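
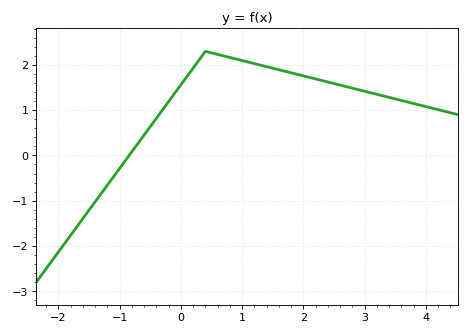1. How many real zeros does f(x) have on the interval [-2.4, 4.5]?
1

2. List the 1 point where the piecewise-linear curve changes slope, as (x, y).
(0.4, 2.3)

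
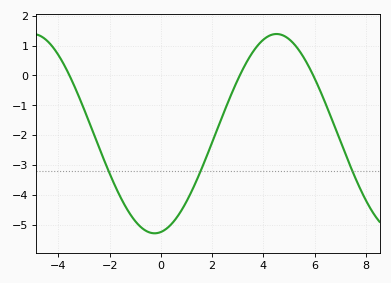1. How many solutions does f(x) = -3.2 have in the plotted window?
3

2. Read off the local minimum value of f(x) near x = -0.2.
-5.3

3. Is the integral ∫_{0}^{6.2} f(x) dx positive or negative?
negative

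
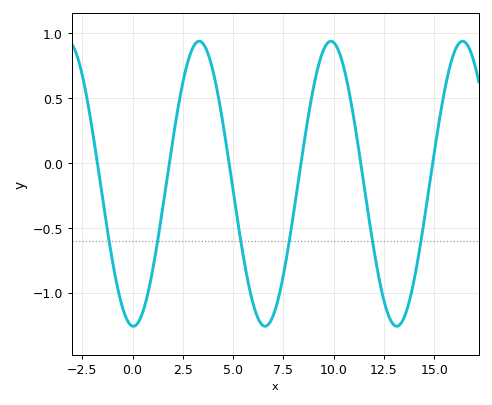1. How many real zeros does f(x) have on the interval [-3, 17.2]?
6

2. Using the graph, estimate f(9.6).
0.906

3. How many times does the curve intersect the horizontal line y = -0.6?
6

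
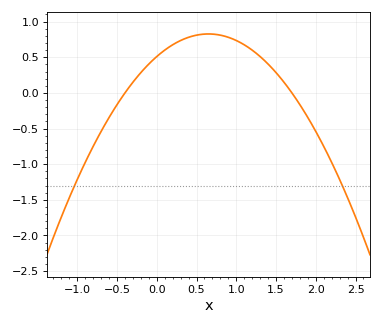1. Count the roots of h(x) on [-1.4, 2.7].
2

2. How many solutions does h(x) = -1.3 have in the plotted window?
2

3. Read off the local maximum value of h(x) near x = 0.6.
0.85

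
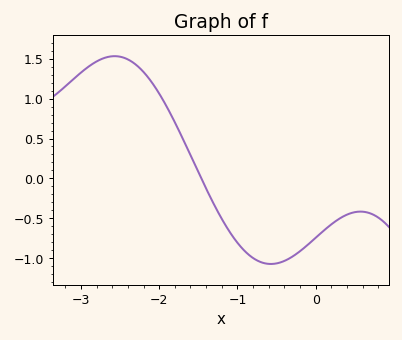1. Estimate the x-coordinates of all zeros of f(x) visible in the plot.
-1.5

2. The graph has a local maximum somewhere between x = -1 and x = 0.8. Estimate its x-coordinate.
0.6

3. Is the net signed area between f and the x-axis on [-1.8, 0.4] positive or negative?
negative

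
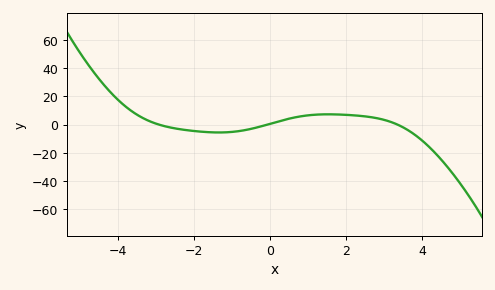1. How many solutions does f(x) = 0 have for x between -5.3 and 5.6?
3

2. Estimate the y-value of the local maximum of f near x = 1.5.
7.36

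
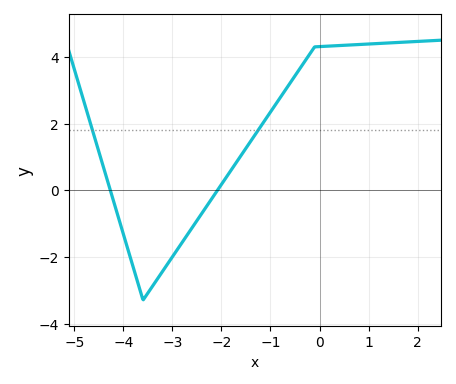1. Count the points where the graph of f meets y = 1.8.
2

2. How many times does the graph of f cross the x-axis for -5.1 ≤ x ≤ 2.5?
2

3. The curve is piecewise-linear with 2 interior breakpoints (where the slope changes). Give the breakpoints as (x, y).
(-3.6, -3.3); (-0.1, 4.3)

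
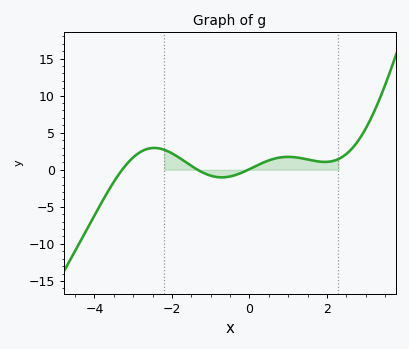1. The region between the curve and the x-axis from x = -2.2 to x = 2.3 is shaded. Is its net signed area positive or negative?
positive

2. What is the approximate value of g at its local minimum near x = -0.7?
-1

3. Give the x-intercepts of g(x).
-3.2, -1.4, 0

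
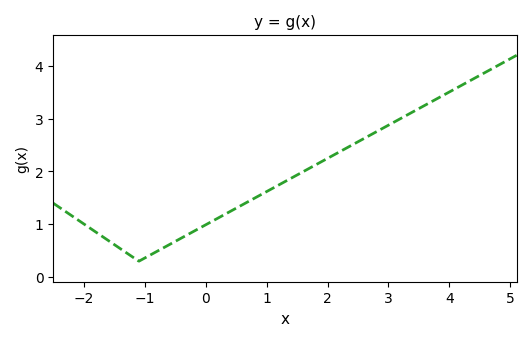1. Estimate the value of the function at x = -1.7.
0.8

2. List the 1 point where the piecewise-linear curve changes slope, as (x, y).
(-1.1, 0.3)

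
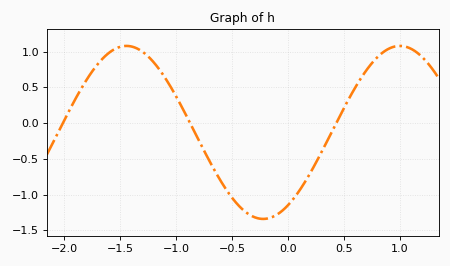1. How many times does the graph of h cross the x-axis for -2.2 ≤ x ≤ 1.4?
3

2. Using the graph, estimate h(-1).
0.35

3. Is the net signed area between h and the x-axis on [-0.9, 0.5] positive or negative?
negative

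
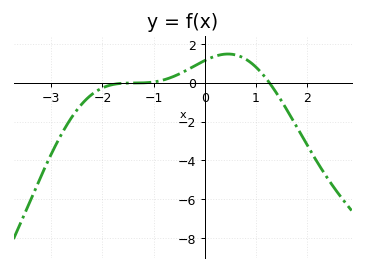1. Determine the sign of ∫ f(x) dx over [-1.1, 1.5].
positive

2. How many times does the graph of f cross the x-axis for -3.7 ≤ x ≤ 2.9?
2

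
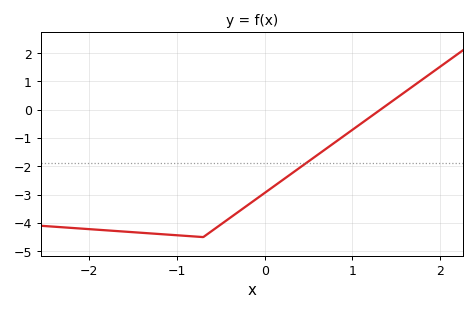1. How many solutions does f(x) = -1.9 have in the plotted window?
1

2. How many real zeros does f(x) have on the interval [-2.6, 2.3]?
1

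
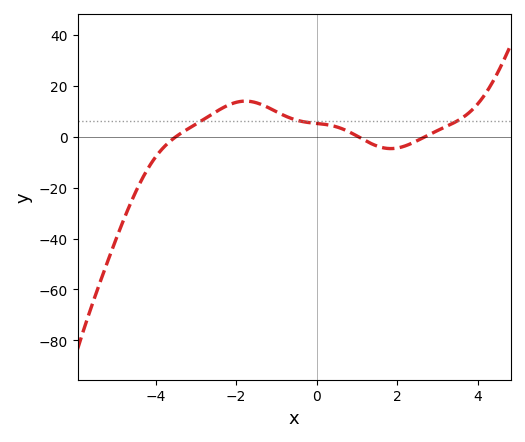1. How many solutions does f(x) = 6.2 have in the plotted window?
3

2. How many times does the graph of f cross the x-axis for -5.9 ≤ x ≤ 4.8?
3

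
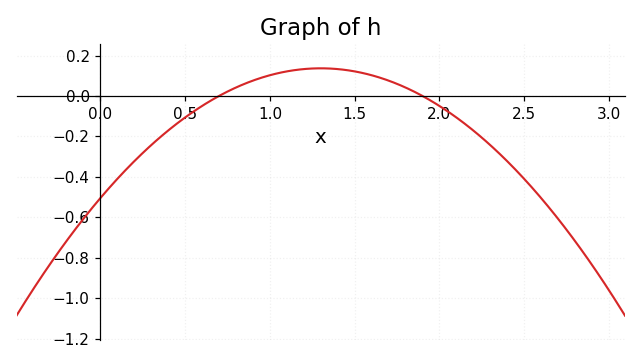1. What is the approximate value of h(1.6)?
0.103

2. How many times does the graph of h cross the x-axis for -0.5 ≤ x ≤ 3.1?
2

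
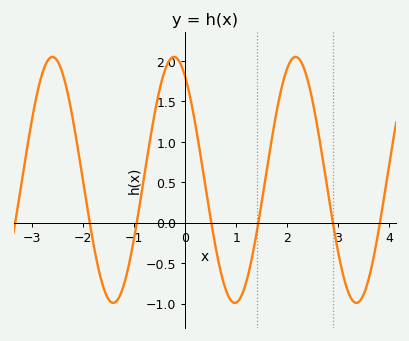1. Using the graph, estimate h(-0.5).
1.65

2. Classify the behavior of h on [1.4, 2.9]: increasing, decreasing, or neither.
neither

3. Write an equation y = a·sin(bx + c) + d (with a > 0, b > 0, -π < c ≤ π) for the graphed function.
y = 1.52sin(2.6x + 2.1) + 0.53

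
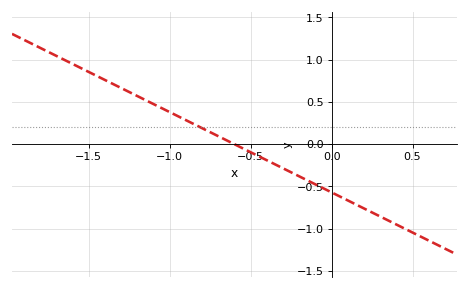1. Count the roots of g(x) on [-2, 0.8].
1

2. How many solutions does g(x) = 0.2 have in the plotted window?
1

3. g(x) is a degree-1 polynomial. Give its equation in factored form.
y = -0.95(x + 0.6)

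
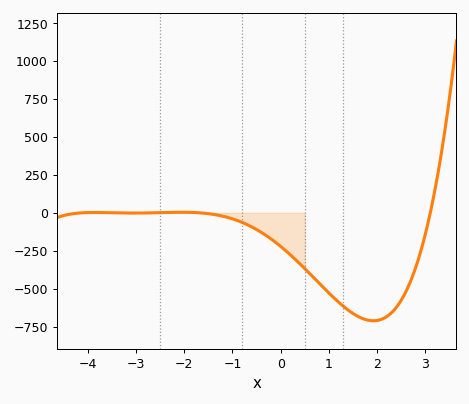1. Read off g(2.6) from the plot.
-500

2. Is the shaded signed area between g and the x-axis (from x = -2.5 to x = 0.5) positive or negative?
negative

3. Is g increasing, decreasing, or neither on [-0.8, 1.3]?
decreasing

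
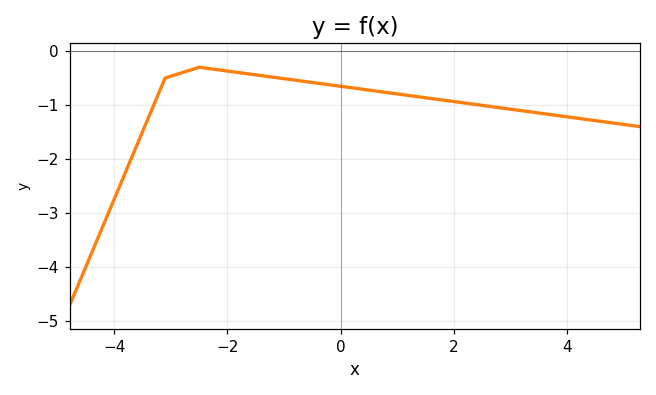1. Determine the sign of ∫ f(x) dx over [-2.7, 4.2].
negative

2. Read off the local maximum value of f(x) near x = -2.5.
-0.3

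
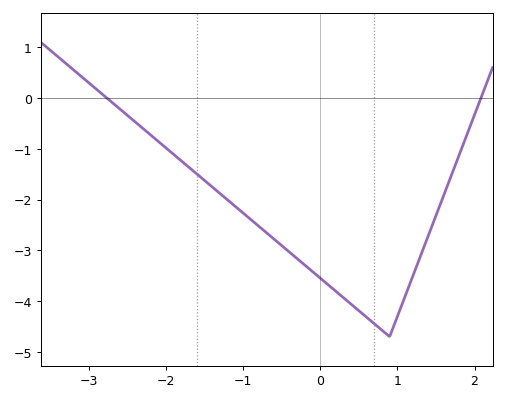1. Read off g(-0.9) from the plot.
-2.4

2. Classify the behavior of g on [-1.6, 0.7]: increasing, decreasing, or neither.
decreasing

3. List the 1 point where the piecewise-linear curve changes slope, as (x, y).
(0.9, -4.7)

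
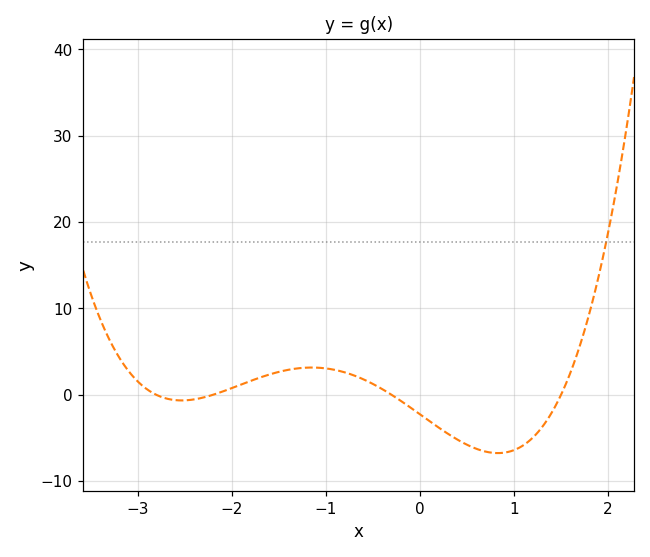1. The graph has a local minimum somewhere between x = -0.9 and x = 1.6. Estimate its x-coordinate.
0.8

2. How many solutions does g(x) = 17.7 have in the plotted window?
1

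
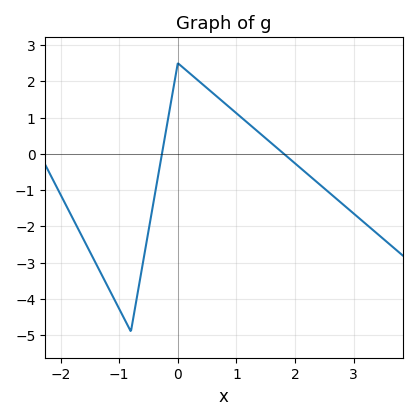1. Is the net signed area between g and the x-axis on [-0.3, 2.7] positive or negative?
positive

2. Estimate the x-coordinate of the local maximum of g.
0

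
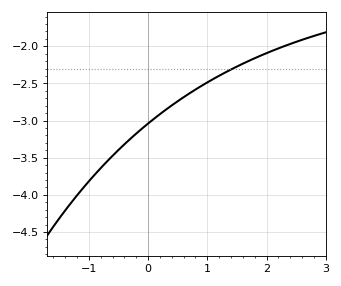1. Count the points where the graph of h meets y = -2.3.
1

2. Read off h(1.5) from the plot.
-2.25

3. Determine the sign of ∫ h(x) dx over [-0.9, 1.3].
negative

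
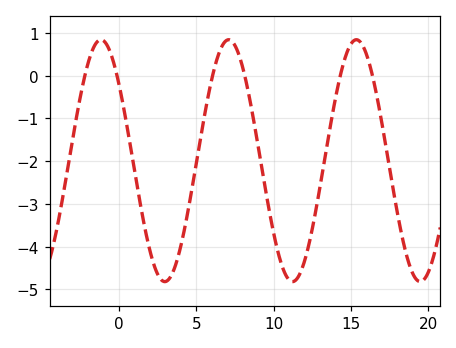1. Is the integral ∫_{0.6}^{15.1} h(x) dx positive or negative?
negative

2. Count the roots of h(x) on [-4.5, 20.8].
6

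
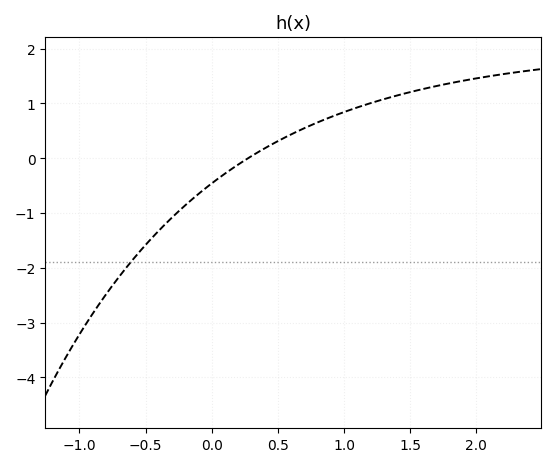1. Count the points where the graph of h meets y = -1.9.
1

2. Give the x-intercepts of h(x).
0.25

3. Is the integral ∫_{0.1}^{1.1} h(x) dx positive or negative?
positive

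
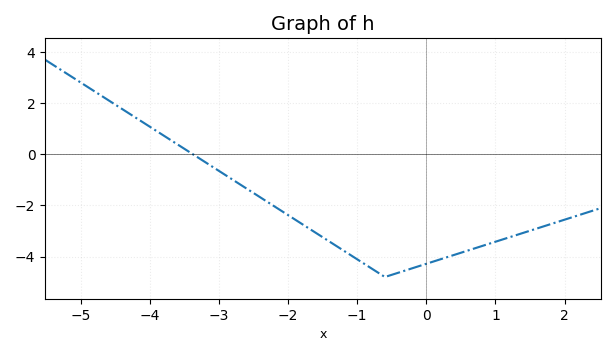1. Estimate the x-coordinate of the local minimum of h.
-0.6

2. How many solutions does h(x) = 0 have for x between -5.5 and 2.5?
1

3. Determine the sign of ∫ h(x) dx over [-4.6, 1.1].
negative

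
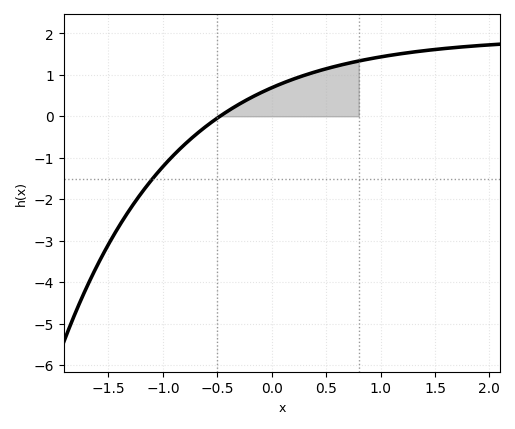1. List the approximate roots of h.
-0.5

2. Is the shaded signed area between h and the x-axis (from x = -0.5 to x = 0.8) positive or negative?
positive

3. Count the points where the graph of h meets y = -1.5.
1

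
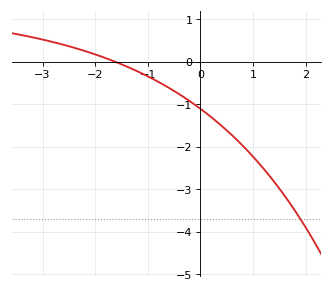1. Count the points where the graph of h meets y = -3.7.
1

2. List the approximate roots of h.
-1.63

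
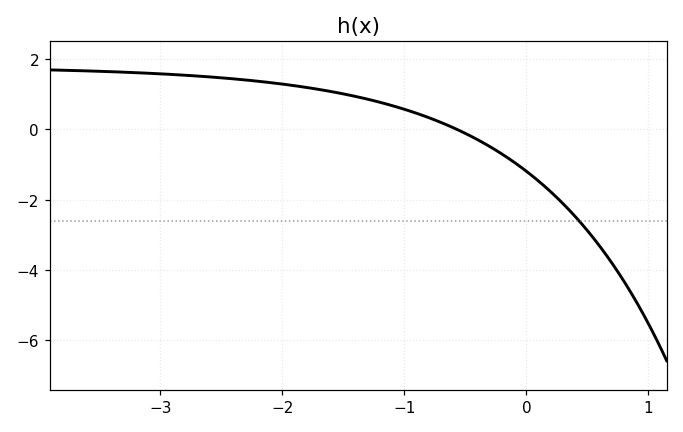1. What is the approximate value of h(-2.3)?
1.41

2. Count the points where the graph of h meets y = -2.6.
1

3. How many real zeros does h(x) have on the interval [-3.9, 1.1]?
1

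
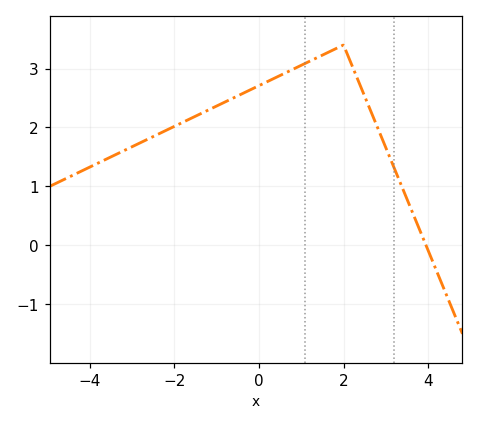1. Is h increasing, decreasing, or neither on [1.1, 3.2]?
neither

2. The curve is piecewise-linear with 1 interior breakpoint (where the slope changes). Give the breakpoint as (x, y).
(2, 3.4)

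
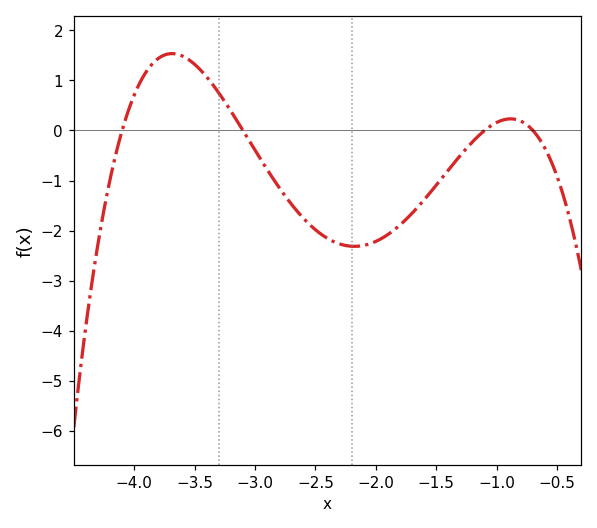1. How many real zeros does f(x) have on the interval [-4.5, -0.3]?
4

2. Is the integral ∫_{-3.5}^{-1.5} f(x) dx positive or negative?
negative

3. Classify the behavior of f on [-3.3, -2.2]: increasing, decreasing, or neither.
decreasing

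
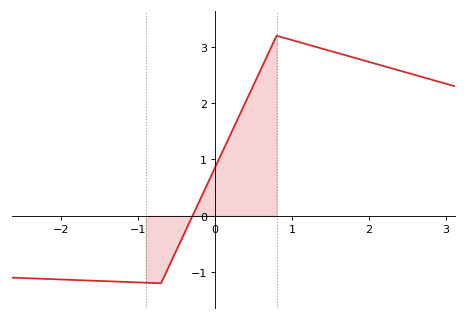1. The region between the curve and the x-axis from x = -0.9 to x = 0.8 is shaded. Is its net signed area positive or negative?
positive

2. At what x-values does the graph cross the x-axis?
-0.291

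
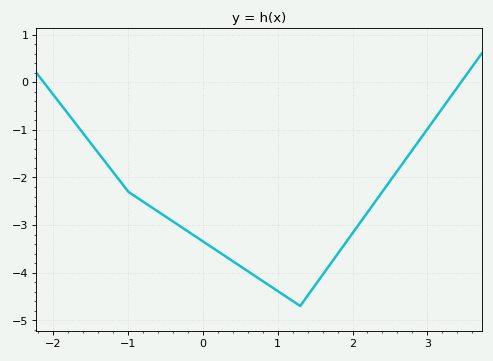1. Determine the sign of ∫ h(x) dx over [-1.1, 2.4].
negative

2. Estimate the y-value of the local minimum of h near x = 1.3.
-4.7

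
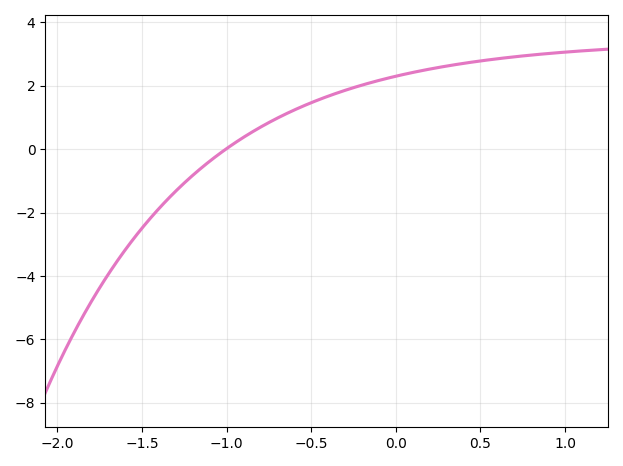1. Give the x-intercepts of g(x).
-1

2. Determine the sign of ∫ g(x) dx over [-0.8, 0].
positive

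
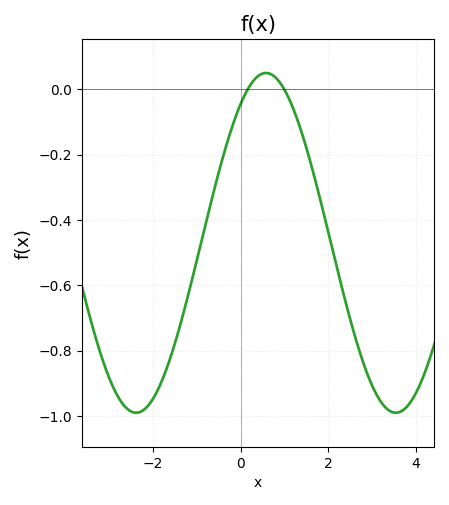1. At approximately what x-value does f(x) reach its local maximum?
0.6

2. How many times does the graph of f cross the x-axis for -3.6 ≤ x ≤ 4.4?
2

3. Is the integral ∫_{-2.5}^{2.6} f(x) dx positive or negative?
negative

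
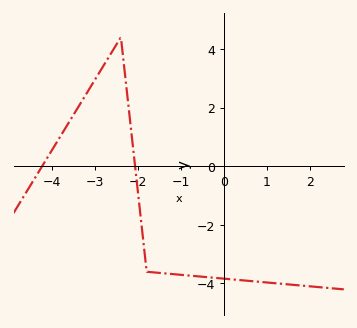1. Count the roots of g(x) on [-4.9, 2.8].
2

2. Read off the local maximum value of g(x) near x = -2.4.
4.4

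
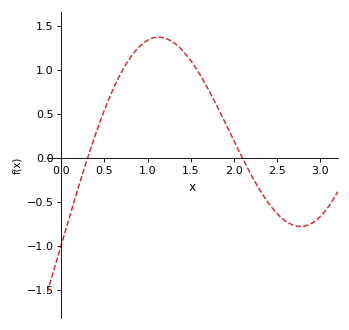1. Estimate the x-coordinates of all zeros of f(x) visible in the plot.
0.305, 2.1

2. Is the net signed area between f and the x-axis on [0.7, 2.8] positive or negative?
positive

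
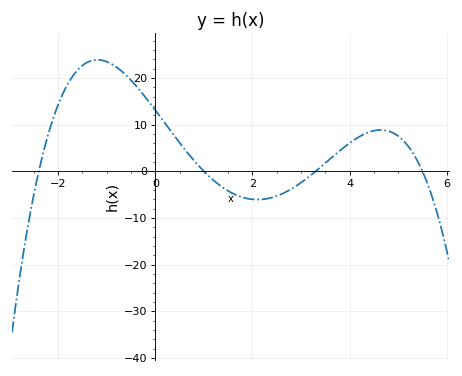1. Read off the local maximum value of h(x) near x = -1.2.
24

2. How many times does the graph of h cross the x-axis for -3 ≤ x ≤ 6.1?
4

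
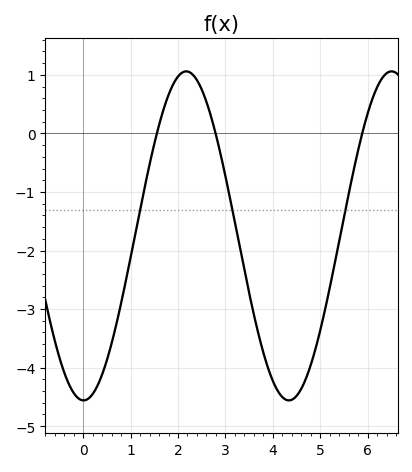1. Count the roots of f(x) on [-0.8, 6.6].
3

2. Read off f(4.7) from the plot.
-4.19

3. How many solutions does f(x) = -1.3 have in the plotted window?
3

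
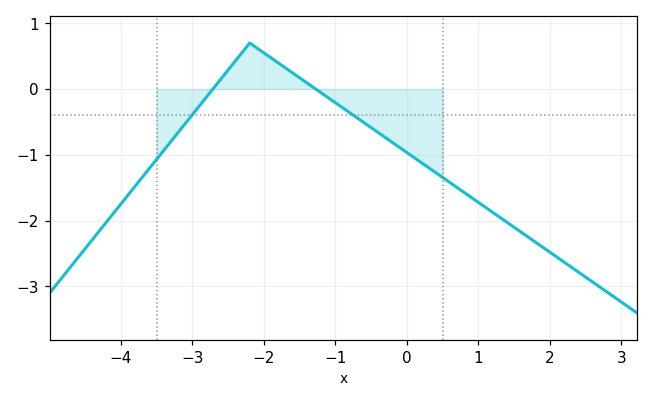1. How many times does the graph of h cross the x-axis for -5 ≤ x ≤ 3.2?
2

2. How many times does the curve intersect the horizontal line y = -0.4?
2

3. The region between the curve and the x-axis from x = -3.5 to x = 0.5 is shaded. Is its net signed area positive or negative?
negative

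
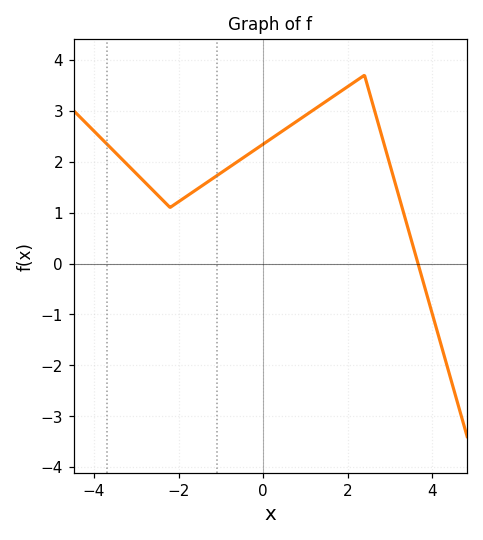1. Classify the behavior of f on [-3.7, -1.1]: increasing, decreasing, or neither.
neither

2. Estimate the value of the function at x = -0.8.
1.9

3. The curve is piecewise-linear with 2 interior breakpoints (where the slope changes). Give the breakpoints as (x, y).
(-2.2, 1.1); (2.4, 3.7)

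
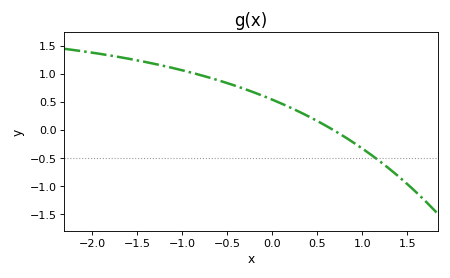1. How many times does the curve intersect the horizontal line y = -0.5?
1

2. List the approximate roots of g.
0.7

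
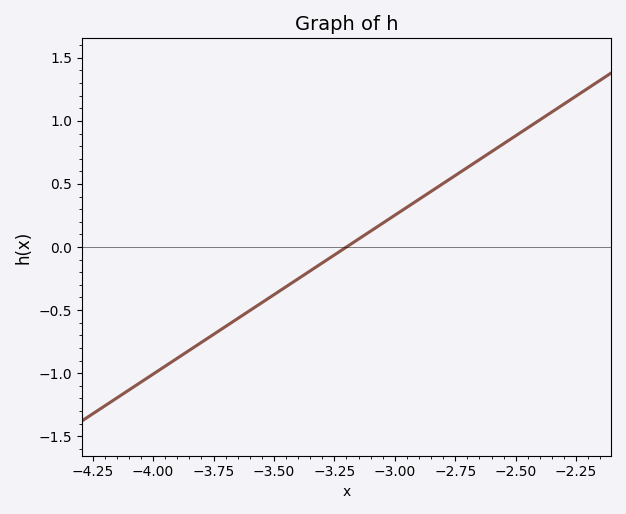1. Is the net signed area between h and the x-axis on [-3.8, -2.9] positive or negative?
negative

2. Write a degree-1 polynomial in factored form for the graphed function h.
y = 1.26(x + 3.2)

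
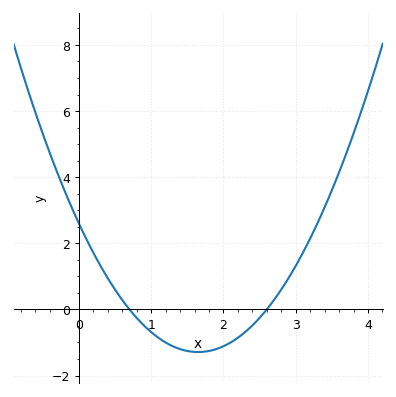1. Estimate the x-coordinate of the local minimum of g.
1.65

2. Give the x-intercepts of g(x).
0.7, 2.6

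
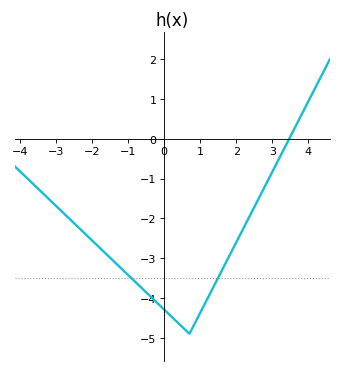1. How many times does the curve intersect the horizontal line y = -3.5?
2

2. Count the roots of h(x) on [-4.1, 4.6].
1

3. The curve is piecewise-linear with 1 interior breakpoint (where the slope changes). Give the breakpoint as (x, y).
(0.7, -4.9)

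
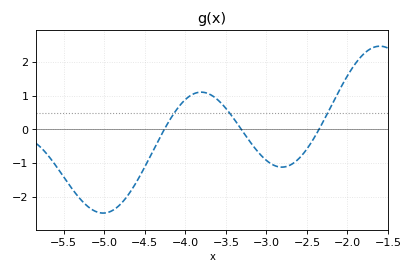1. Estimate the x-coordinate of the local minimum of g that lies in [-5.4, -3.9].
-5.01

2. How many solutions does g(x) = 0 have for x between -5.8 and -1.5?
3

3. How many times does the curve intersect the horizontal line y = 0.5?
3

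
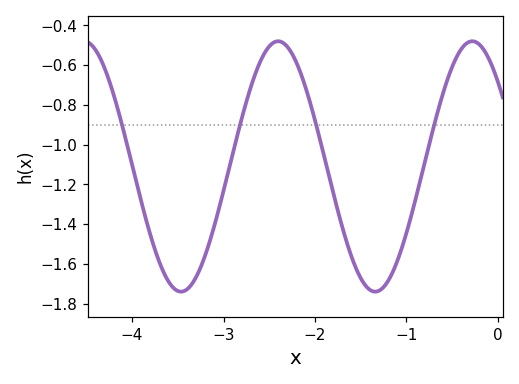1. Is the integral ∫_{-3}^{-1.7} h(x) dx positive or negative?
negative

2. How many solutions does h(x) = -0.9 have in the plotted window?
4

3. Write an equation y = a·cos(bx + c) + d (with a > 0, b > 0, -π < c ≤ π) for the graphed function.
y = 0.63cos(3x + 0.83) - 1.11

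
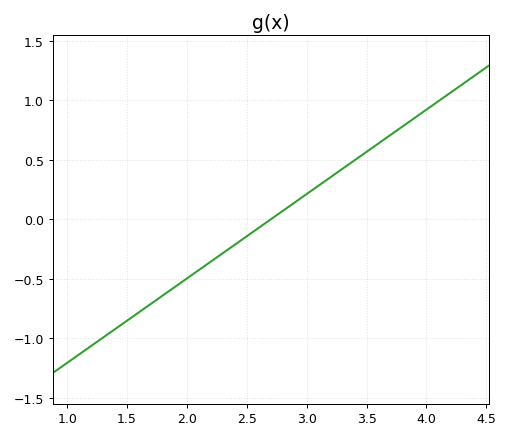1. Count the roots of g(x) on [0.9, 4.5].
1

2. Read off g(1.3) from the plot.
-1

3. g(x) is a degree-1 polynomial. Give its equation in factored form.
y = 0.71(x - 2.7)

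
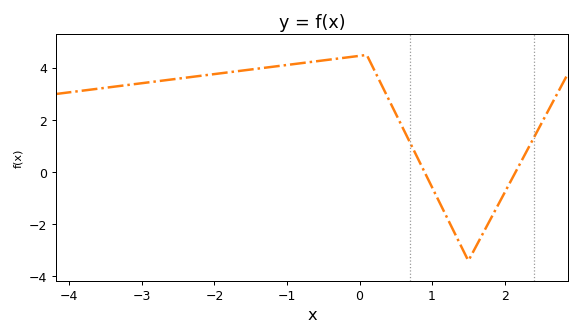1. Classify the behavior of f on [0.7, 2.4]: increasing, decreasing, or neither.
neither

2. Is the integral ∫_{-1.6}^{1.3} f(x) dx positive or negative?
positive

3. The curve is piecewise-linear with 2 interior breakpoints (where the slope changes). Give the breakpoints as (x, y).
(0.1, 4.5); (1.5, -3.4)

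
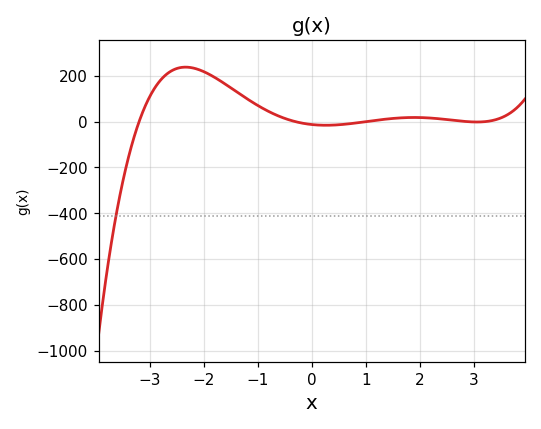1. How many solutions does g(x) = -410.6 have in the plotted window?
1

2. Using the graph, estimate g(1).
0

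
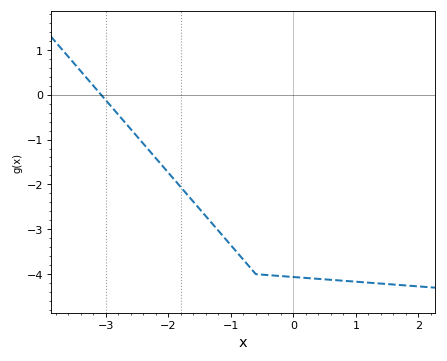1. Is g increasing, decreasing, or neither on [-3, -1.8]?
decreasing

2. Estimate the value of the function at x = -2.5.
-0.931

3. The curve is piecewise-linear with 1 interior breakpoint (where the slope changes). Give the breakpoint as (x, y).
(-0.6, -4)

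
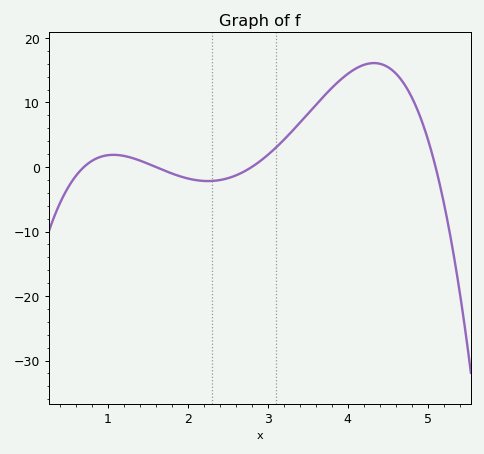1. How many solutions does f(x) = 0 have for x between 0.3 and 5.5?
4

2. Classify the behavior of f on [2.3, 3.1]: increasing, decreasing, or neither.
increasing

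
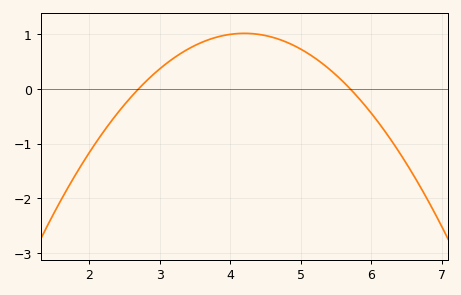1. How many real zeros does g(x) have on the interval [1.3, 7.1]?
2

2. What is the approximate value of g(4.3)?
1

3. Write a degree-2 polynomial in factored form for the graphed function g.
y = -0.45(x - 2.7)(x - 5.7)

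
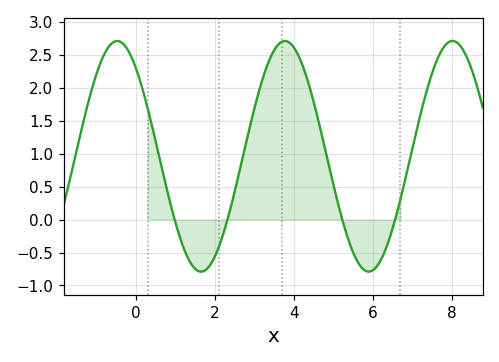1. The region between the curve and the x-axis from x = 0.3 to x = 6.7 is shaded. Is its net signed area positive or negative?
positive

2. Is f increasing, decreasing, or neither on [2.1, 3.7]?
increasing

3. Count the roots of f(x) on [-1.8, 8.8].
4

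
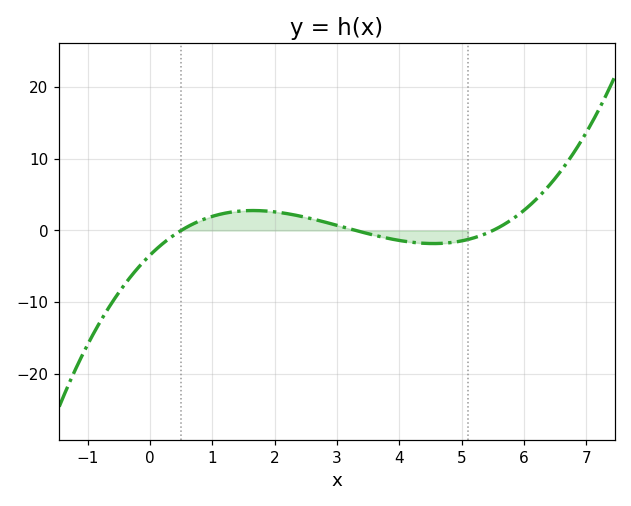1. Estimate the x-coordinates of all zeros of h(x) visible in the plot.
0.5, 3.3, 5.5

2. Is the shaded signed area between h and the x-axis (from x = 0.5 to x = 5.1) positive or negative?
positive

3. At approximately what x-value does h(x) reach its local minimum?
4.55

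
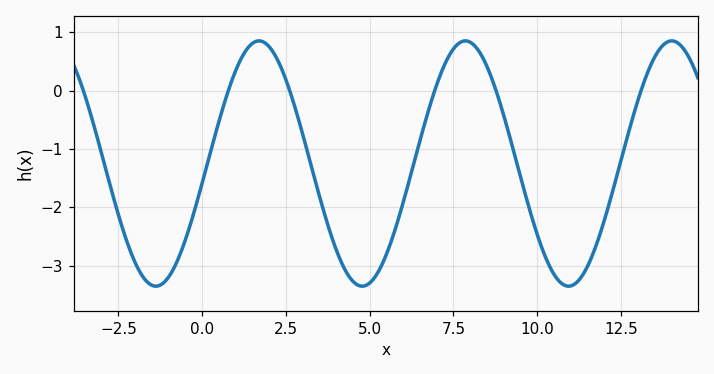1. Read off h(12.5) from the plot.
-1.2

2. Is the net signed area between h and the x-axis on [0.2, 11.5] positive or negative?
negative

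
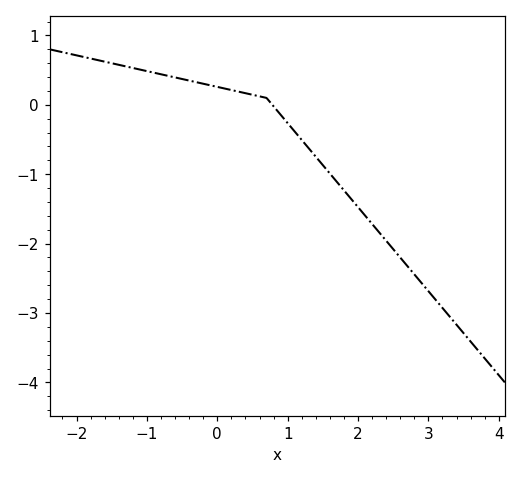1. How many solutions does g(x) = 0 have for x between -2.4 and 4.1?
1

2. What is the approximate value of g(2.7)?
-2.32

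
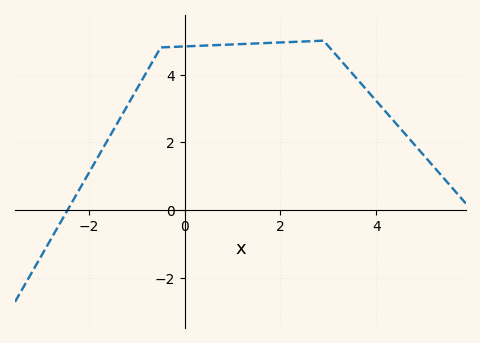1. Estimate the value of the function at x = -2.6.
-0.4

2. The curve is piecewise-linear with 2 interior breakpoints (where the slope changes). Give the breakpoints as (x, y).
(-0.5, 4.8); (2.9, 5)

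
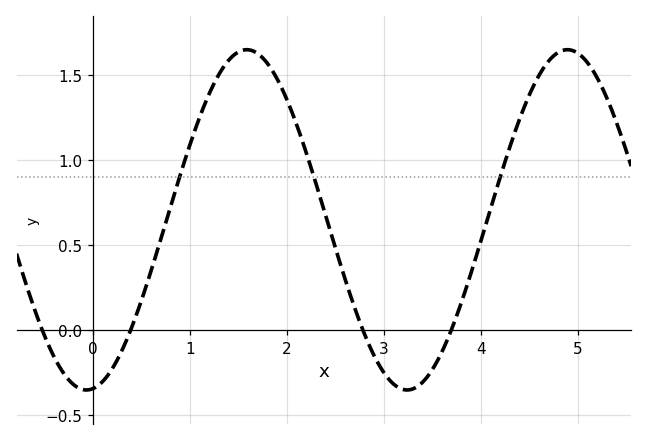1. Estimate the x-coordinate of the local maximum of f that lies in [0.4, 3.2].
1.6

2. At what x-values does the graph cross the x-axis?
-0.5, 0.4, 2.8, 3.7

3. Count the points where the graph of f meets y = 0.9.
3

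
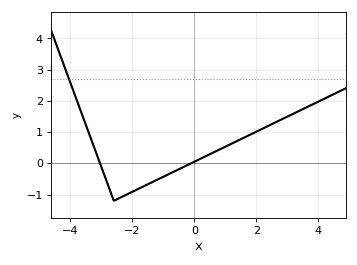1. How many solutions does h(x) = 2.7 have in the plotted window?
1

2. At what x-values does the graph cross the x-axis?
-3, -0.2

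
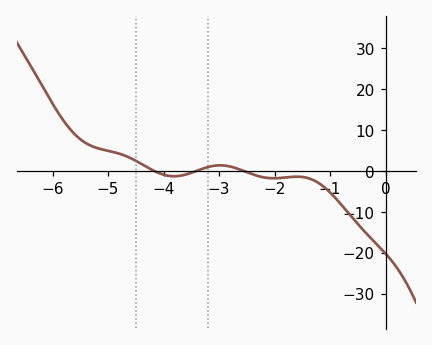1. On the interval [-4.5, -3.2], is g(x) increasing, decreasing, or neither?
neither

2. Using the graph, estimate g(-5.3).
6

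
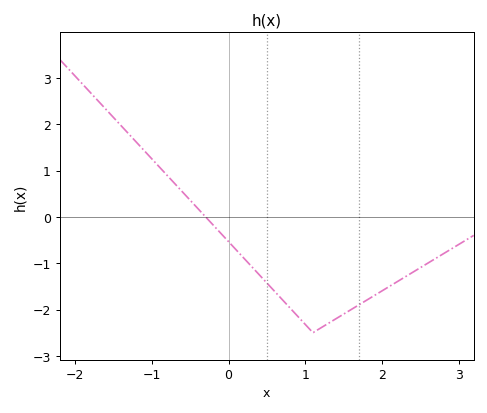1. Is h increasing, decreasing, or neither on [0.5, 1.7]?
neither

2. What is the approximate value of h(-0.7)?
0.7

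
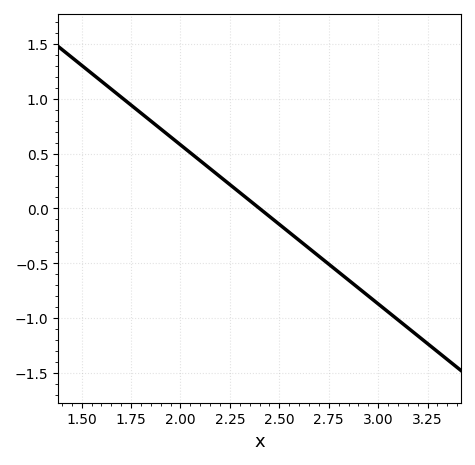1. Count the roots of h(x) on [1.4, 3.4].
1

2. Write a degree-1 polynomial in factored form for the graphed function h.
y = -1.45(x - 2.4)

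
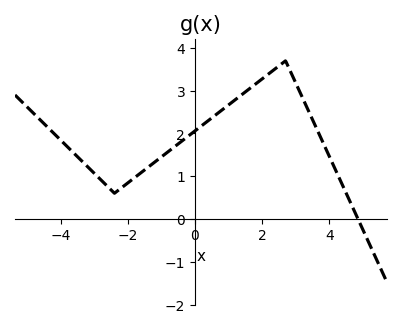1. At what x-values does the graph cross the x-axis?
4.86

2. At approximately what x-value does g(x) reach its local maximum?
2.7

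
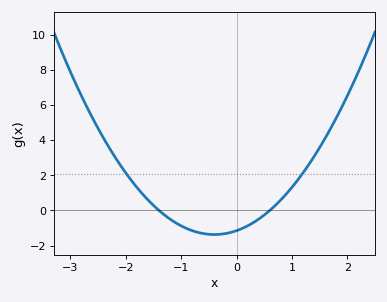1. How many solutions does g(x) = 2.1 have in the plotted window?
2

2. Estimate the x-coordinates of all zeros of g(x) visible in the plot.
-1.4, 0.6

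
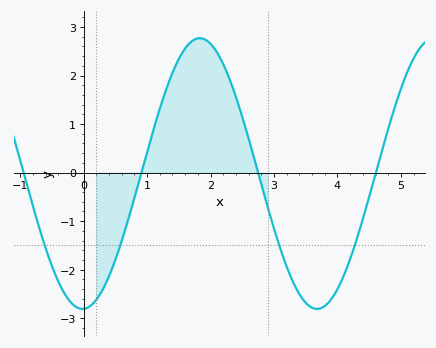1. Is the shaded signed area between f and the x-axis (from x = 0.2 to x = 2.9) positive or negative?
positive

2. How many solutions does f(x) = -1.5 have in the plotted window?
4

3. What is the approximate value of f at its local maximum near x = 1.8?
2.8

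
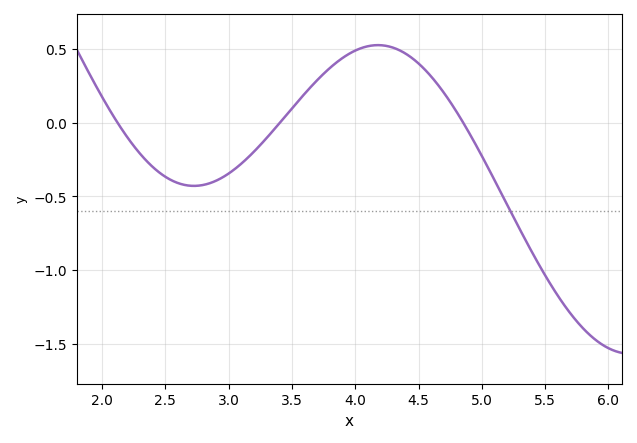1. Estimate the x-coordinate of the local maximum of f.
4.2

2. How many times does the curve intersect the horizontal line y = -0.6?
1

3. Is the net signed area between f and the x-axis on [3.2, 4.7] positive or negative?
positive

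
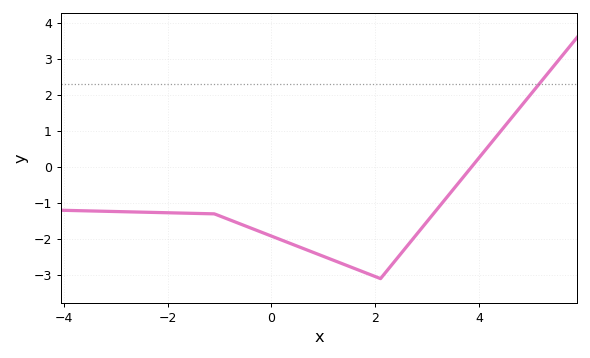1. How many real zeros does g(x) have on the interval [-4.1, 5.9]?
1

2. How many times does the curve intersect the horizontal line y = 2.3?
1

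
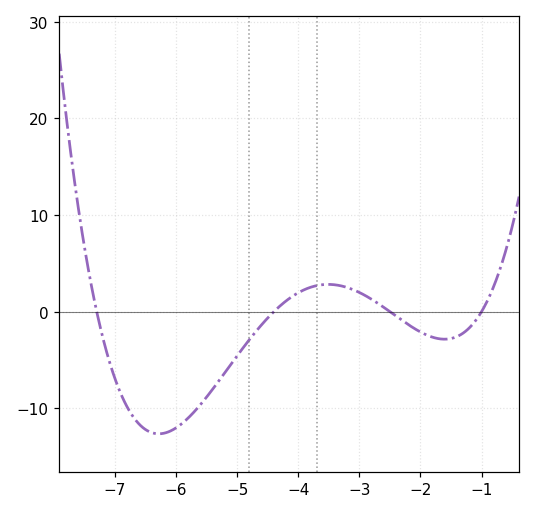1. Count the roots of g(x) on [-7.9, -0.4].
4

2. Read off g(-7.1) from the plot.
-5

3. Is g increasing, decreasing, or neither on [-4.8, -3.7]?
increasing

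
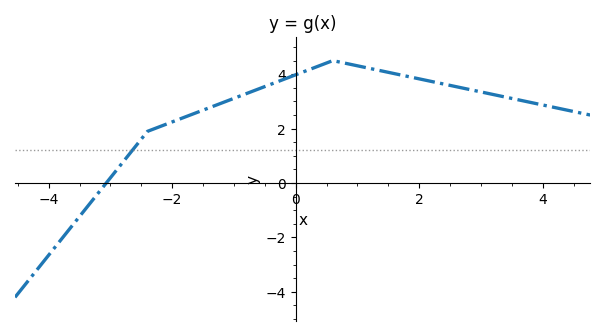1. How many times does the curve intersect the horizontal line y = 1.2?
1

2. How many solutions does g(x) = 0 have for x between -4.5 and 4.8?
1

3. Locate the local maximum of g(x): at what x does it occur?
0.6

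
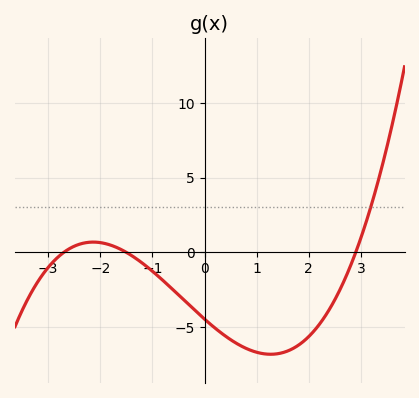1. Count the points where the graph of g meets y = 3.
1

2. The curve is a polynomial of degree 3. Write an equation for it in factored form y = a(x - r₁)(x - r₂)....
y = 0.38(x + 2.7)(x + 1.5)(x - 2.9)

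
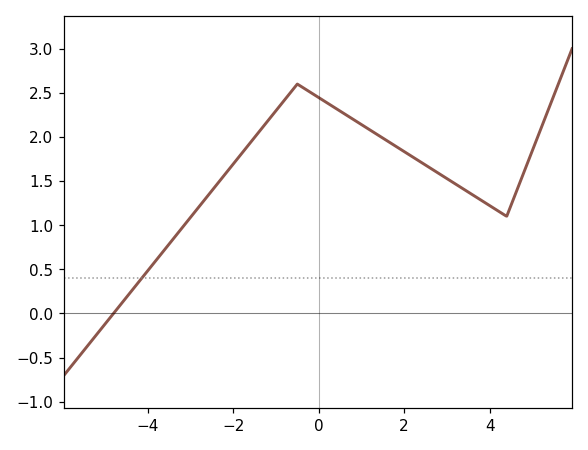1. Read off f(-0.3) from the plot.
2.54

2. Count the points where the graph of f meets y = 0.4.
1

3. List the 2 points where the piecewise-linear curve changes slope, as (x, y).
(-0.5, 2.6); (4.4, 1.1)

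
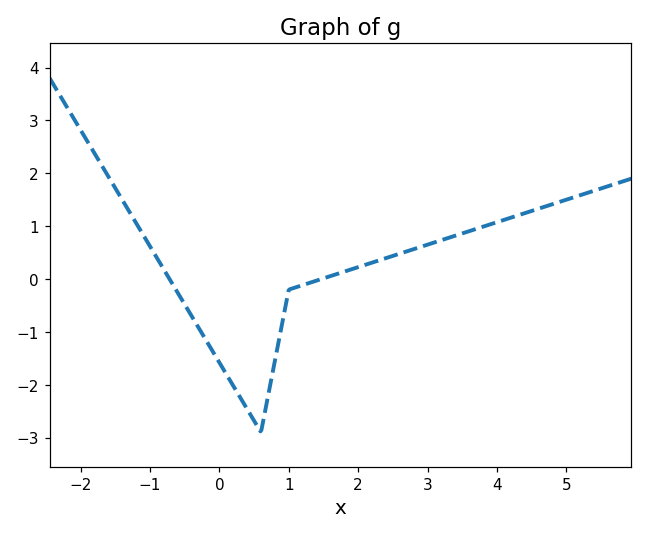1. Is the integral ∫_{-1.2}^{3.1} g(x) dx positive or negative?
negative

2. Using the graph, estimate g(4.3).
1.2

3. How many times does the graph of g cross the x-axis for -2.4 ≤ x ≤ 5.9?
2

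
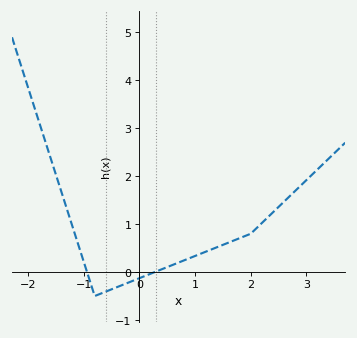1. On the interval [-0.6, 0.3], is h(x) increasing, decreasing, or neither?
increasing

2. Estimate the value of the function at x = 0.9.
0.289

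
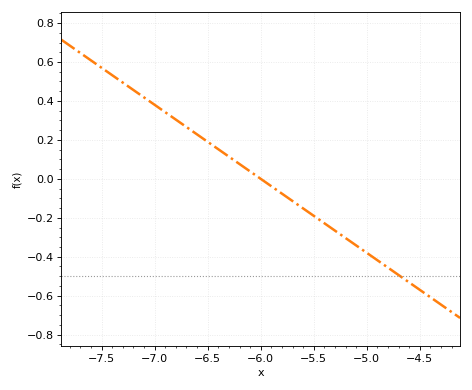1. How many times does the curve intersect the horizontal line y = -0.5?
1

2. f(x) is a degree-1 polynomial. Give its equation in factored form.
y = -0.38(x + 6)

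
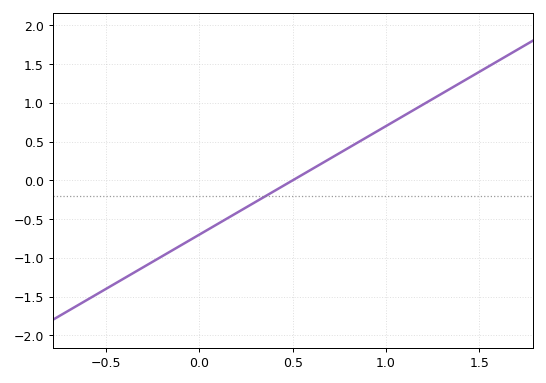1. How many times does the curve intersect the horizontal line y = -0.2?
1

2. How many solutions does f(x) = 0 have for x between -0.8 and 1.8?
1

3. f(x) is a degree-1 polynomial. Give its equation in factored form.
y = 1.4(x - 0.5)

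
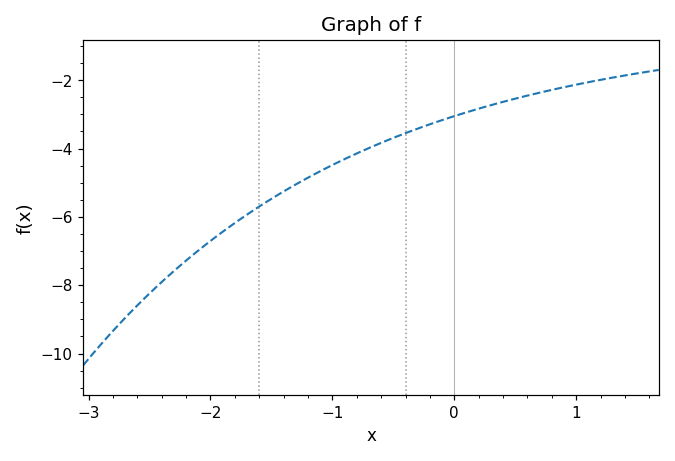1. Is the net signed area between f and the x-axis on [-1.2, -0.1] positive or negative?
negative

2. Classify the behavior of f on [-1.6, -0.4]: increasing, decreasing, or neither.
increasing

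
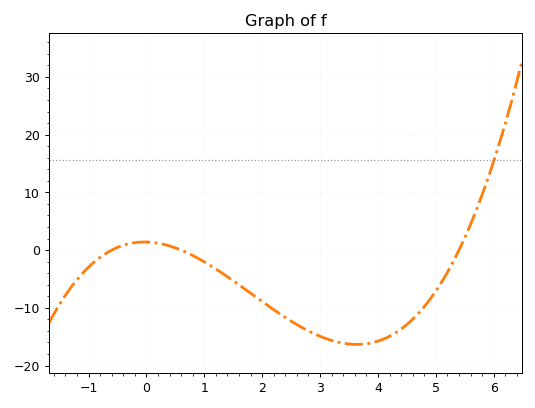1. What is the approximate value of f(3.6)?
-16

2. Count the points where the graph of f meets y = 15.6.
1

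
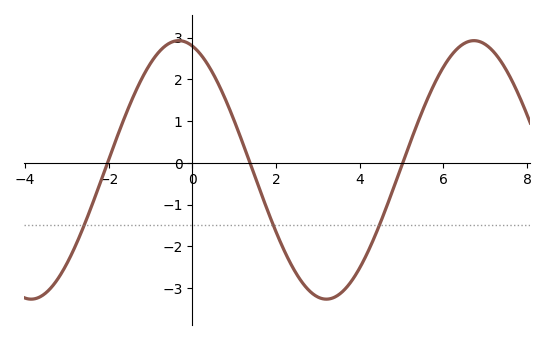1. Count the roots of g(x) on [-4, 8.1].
3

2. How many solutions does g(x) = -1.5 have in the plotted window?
3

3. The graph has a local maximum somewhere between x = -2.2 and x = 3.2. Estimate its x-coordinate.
-0.4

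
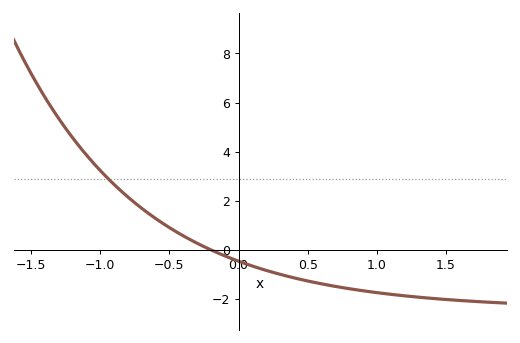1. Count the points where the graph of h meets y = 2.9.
1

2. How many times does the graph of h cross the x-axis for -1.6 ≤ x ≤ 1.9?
1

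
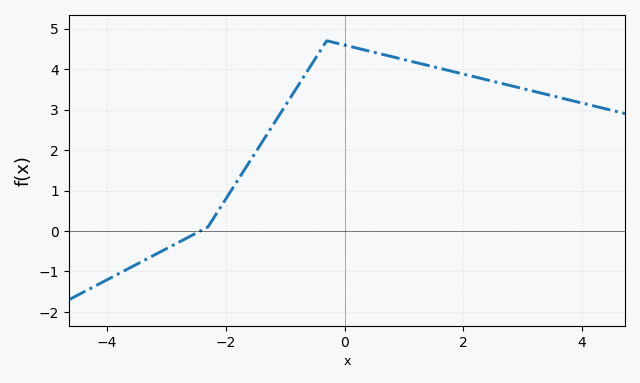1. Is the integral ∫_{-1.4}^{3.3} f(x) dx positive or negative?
positive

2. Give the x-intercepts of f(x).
-2.4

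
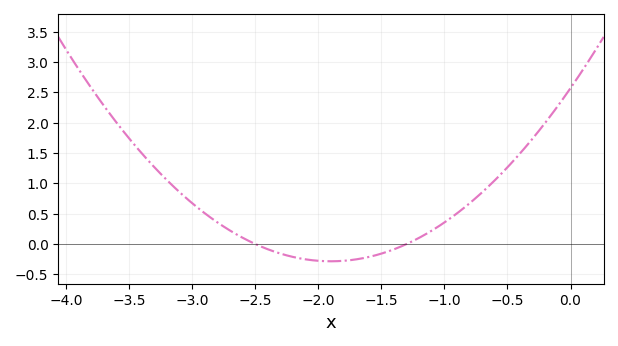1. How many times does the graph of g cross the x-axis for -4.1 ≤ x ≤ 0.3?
2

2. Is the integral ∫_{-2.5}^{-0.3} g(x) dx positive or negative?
positive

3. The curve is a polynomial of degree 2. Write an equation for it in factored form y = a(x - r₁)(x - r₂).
y = 0.79(x + 2.5)(x + 1.3)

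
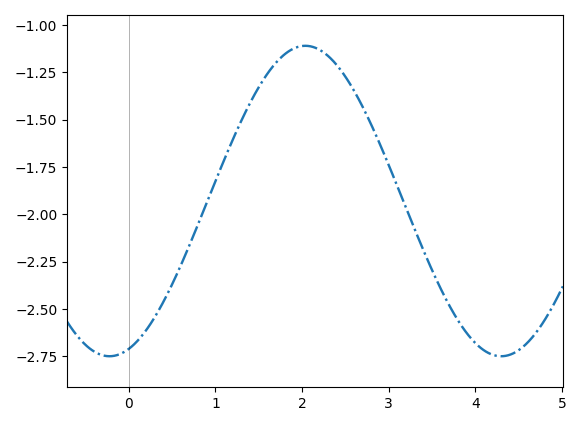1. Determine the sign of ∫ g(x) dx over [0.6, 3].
negative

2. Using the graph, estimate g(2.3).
-1.16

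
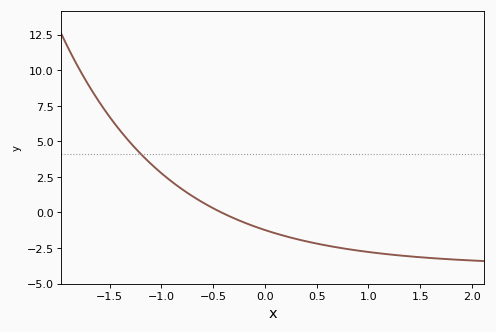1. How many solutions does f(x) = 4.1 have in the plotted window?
1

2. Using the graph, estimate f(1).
-2.78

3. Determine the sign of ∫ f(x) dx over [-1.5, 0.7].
positive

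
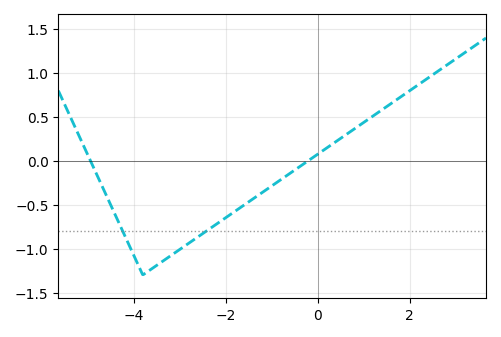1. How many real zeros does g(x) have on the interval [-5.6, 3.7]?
2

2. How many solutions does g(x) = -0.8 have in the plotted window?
2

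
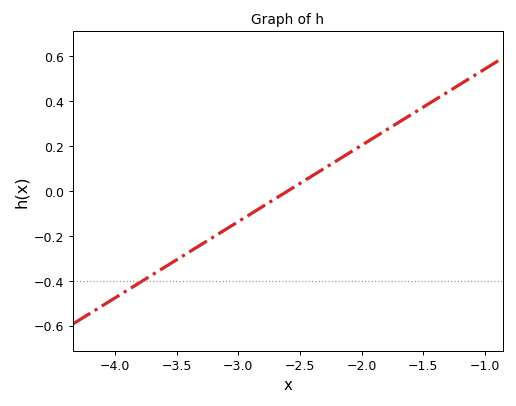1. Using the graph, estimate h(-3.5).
-0.3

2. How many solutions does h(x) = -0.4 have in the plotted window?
1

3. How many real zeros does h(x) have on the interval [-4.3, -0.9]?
1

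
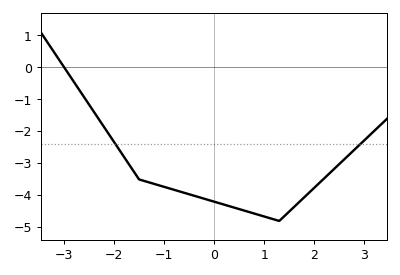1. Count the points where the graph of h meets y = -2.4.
2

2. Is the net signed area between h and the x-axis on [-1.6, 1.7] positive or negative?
negative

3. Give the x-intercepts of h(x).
-2.99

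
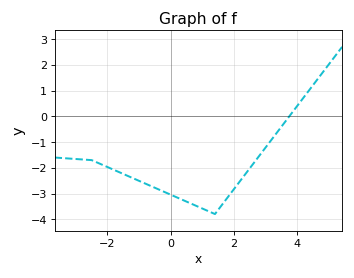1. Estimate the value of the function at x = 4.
0.402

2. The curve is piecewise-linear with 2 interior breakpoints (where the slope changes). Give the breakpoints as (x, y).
(-2.5, -1.7); (1.4, -3.8)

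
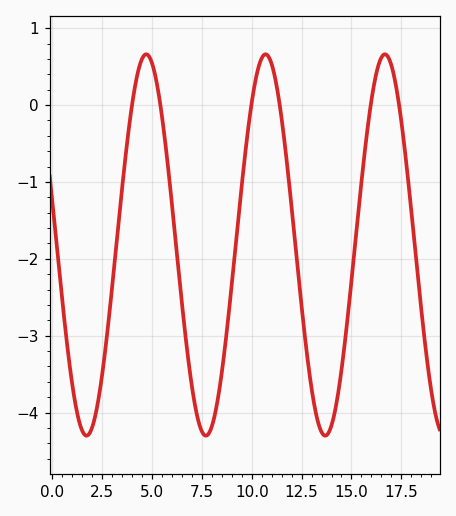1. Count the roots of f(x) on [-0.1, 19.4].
6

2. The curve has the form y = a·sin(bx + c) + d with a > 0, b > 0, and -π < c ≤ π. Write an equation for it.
y = 2.48sin(1.05x + 2.91) - 1.82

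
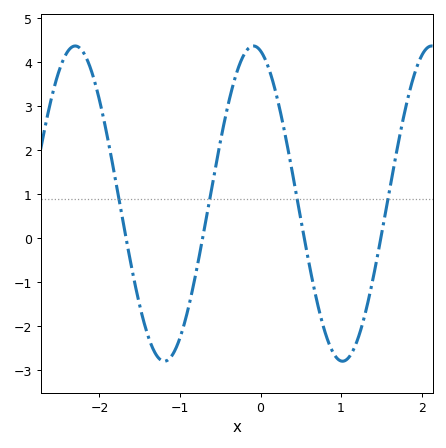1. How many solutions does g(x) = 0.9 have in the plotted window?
4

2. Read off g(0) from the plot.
4.3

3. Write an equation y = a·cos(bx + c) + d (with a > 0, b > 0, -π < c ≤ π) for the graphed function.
y = 3.58cos(2.8x + 0.25) + 0.79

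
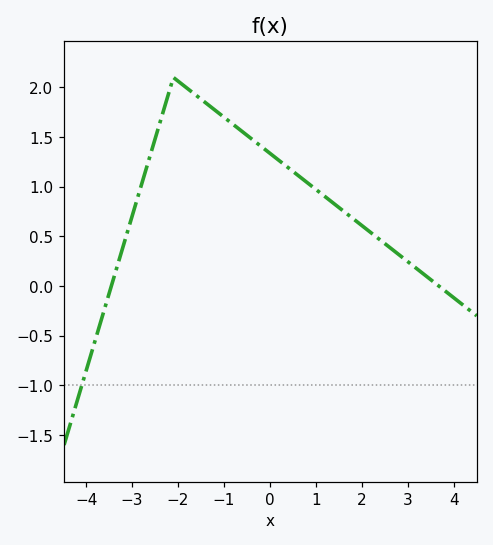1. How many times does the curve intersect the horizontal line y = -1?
1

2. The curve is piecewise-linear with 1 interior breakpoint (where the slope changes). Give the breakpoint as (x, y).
(-2.1, 2.1)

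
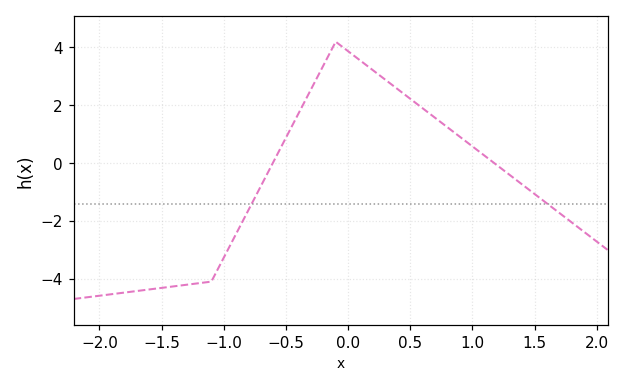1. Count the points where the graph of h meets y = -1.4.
2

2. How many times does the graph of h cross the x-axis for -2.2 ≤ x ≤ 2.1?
2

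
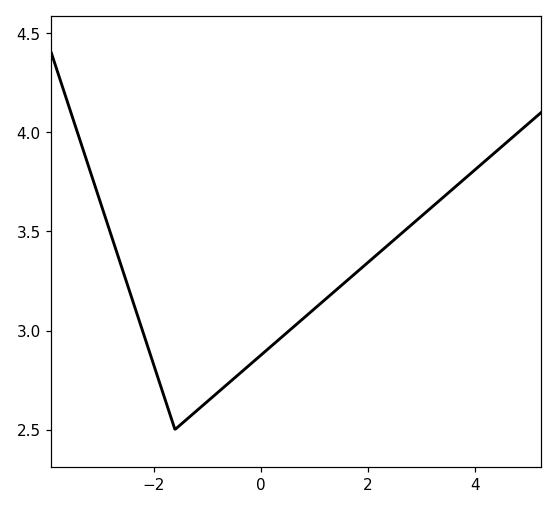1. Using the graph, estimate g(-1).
2.64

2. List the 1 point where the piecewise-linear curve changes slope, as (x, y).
(-1.6, 2.5)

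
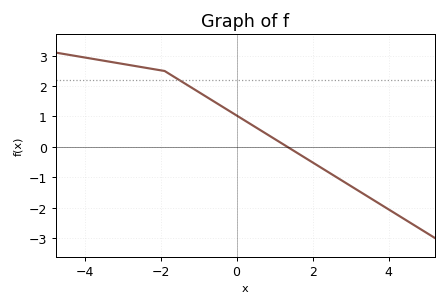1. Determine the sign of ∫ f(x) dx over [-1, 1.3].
positive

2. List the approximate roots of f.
1.34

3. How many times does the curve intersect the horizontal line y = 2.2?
1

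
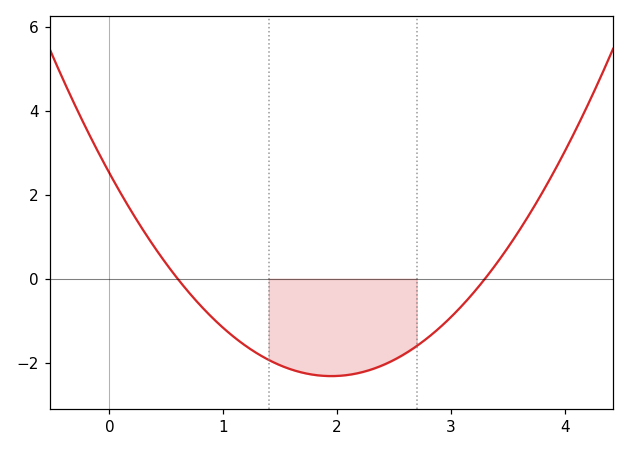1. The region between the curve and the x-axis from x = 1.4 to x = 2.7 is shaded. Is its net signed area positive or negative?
negative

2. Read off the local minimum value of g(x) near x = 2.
-2.4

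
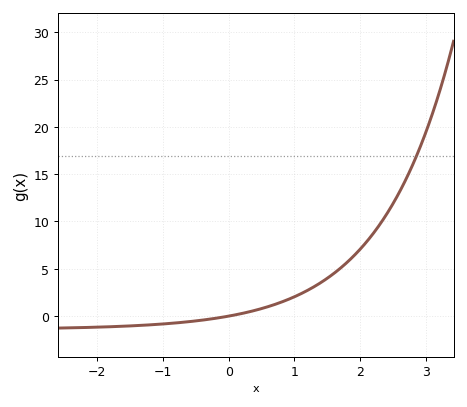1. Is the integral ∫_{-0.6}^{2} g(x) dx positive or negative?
positive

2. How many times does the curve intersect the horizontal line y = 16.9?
1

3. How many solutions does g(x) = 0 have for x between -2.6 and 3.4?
1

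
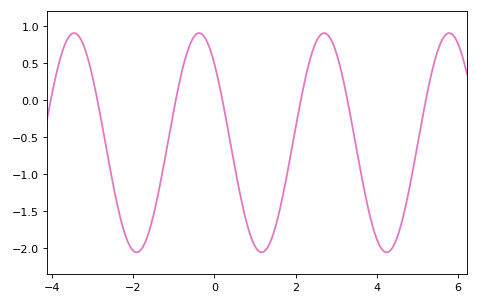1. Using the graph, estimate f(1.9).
-0.676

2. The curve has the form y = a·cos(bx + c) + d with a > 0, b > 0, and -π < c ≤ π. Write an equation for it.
y = 1.48cos(2.04x + 0.772) - 0.58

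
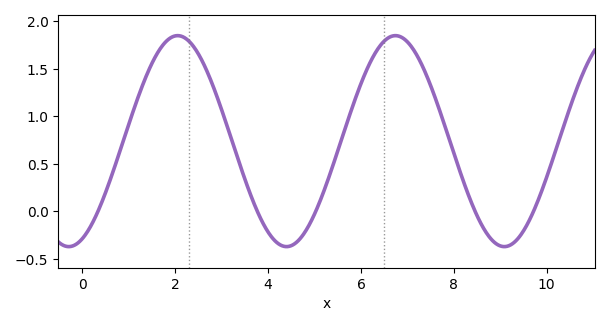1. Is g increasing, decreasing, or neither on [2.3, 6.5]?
neither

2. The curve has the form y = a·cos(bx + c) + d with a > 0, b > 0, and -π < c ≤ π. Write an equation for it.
y = 1.11cos(1.34x - 2.75) + 0.74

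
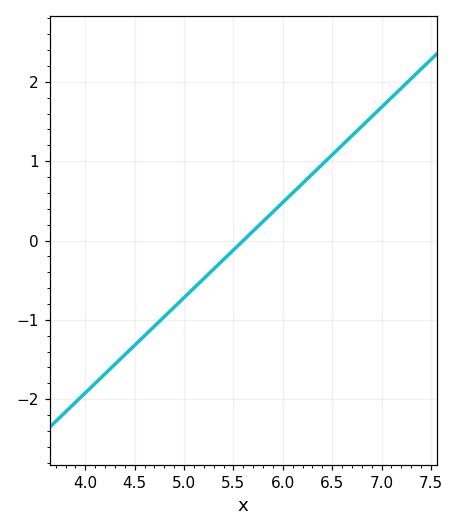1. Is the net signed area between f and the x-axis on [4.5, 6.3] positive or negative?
negative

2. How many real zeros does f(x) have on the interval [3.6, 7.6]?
1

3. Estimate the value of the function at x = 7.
1.68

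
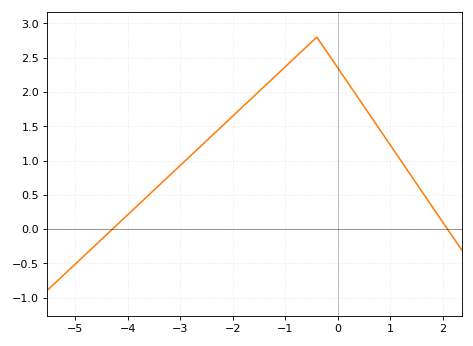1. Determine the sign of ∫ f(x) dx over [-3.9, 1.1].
positive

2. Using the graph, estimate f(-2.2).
1.5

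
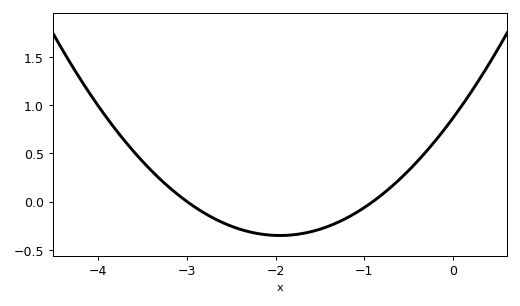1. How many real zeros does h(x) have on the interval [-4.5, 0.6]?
2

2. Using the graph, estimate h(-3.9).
0.85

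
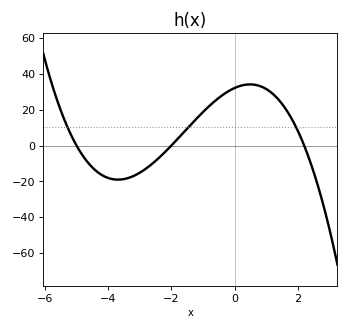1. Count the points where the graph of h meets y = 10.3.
3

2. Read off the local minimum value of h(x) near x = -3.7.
-19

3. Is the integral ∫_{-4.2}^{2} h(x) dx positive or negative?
positive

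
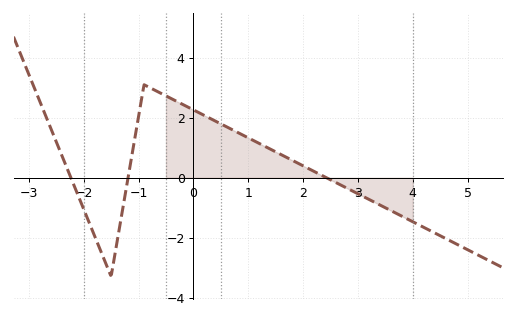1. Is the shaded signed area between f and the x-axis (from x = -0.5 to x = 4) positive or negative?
positive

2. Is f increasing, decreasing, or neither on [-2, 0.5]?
neither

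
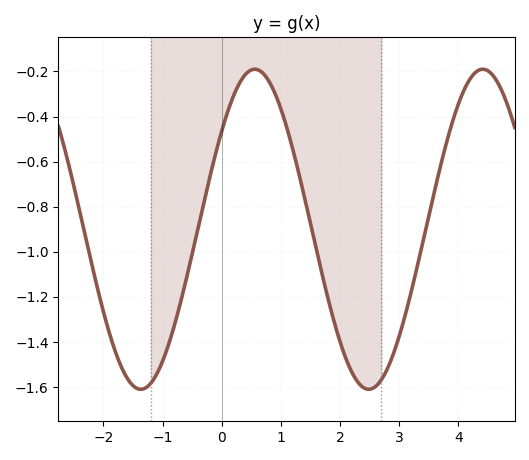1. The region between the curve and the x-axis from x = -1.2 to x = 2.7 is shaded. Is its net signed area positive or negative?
negative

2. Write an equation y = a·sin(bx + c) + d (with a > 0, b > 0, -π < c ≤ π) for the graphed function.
y = 0.71sin(1.6x + 0.66) - 0.9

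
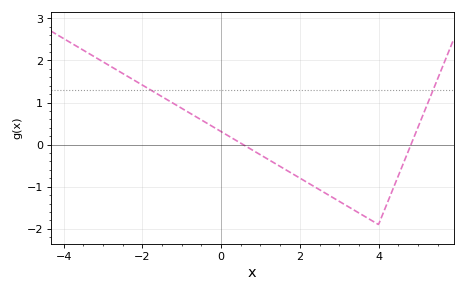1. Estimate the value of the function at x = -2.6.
1.74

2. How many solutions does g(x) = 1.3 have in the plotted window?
2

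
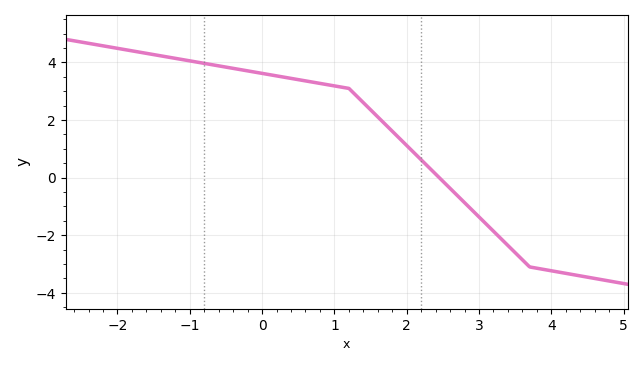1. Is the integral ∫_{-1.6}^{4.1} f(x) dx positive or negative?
positive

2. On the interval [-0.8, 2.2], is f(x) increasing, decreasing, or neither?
decreasing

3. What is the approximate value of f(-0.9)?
4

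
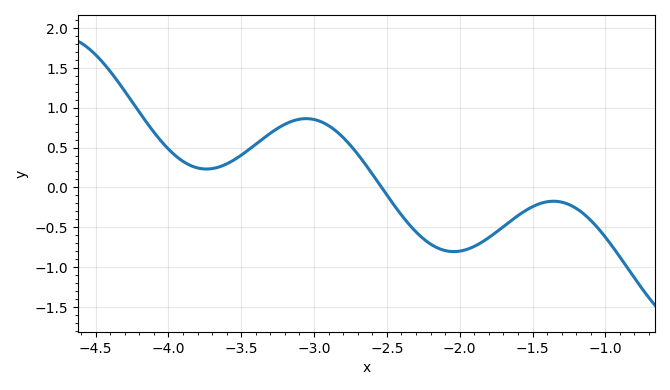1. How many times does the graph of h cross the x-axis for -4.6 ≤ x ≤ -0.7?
1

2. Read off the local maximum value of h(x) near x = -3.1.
0.85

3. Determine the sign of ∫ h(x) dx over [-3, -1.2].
negative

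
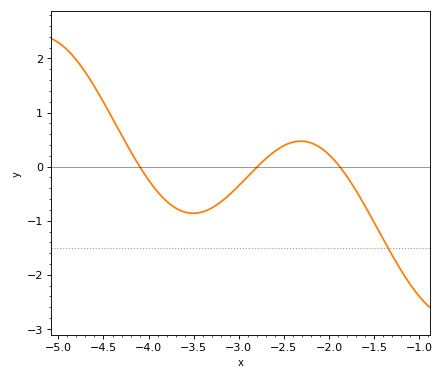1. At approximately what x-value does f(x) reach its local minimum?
-3.5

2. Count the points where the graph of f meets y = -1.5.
1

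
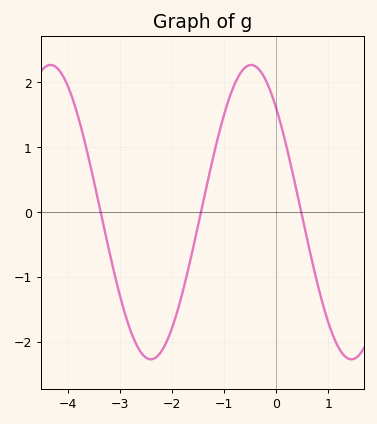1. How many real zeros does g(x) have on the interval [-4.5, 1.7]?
3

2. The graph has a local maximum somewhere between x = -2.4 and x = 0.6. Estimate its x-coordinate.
-0.5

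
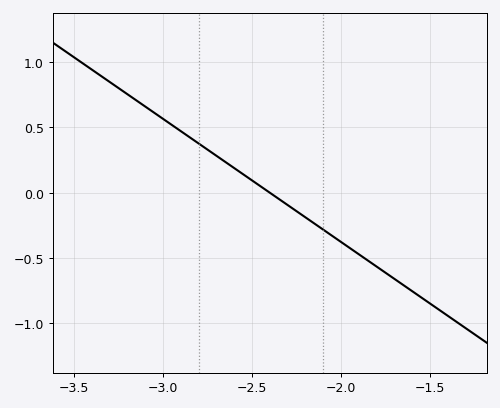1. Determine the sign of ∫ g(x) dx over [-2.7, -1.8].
negative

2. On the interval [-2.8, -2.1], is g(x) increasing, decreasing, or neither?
decreasing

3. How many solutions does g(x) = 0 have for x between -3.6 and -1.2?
1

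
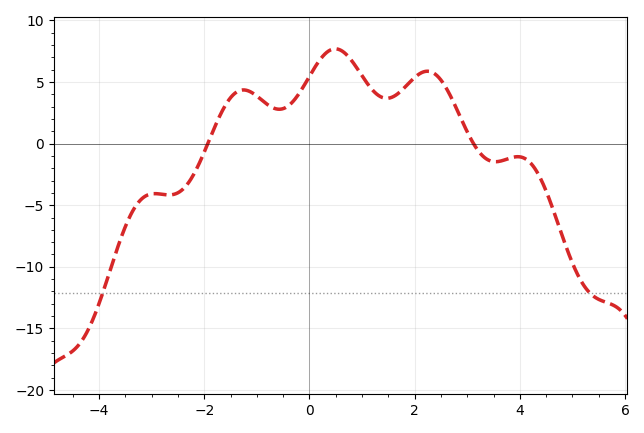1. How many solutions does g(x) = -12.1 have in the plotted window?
2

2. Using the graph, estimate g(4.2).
-1.56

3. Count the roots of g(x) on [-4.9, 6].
2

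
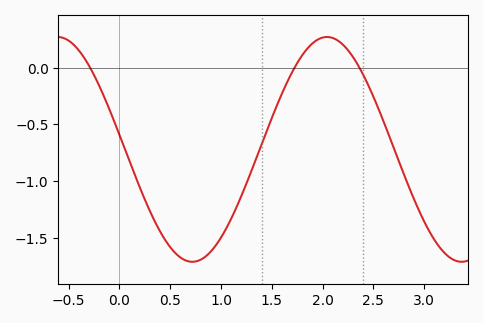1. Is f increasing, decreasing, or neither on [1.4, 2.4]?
neither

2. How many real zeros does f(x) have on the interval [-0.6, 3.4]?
3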